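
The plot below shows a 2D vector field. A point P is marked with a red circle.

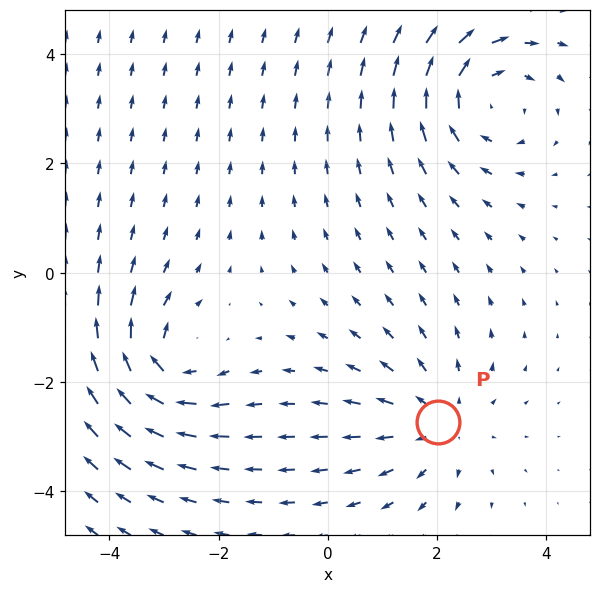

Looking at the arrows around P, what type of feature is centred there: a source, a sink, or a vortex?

source

At P (2.0, -2.7) the arrows spread outward. Divergence about +3, curl ≈0 — positive divergence with near-zero curl is a source.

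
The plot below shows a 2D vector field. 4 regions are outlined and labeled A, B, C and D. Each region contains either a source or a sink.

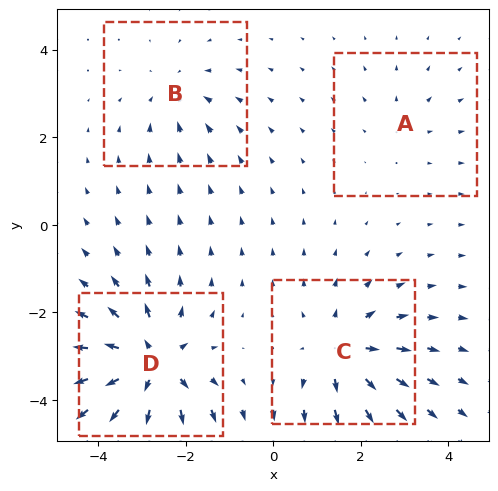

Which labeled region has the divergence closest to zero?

Divergence at each region's feature centre — A: about +2, B: about -3, C: about +5, D: about +7. Region A is closest to zero.

A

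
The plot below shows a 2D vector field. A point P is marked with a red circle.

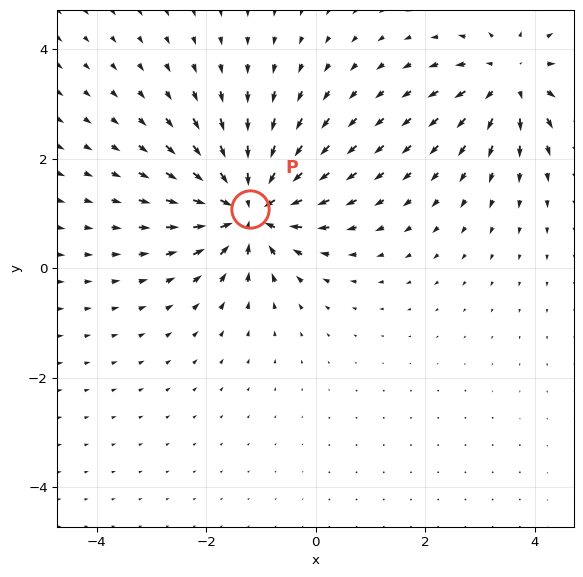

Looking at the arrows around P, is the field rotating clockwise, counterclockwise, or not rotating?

Near P at (-1.2, 1.1) the arrows show no circulation. The curl there is ≈0.

not rotating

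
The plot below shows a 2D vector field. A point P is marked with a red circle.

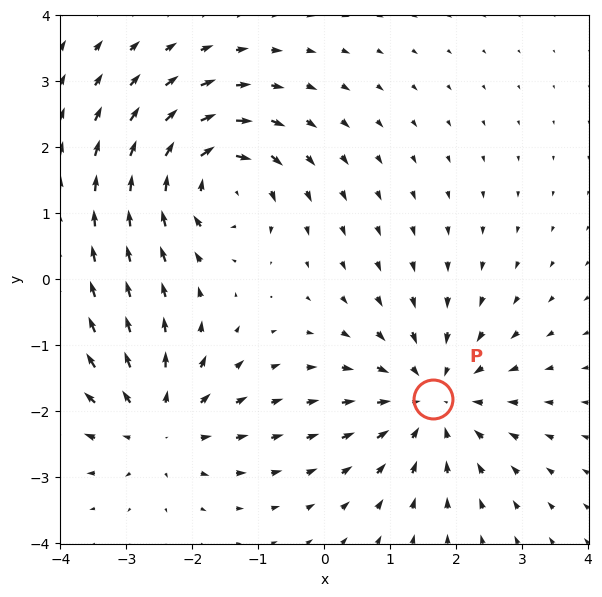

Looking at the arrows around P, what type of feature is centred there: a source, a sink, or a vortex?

sink

At P (1.6, -1.8) the arrows converge inward. Divergence about -4, curl ≈0 — negative divergence with near-zero curl is a sink.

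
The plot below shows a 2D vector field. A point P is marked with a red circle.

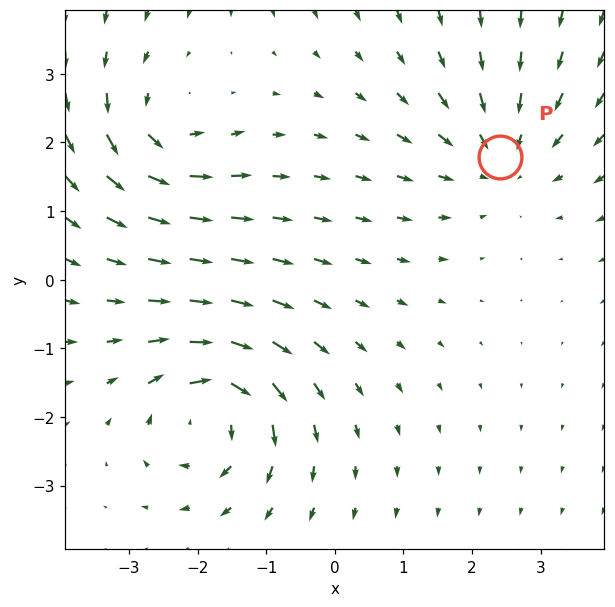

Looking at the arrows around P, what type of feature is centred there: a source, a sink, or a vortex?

sink

At P (2.4, 1.8) the arrows converge inward. Divergence about -3, curl ≈0 — negative divergence with near-zero curl is a sink.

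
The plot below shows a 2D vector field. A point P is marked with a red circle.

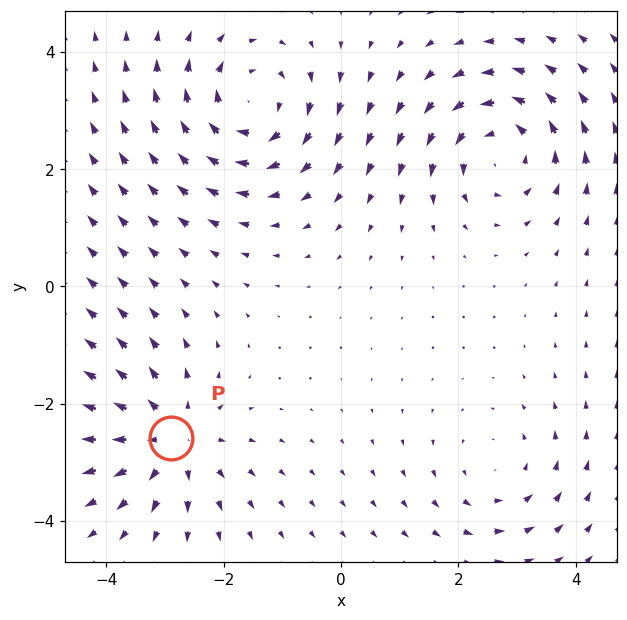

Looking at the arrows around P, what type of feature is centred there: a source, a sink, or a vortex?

At P (-2.9, -2.6) the arrows spread outward. Divergence about +4, curl ≈0 — positive divergence with near-zero curl is a source.

source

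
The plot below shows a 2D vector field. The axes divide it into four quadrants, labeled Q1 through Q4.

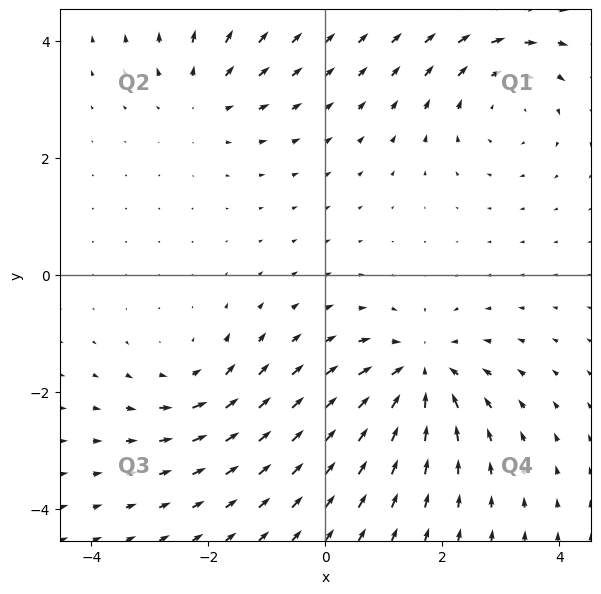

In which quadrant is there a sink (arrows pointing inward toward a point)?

The sink sits at approximately (1.6, -1.7), which lies in quadrant Q4. The divergence there is about -5, negative as expected for a sink.

Q4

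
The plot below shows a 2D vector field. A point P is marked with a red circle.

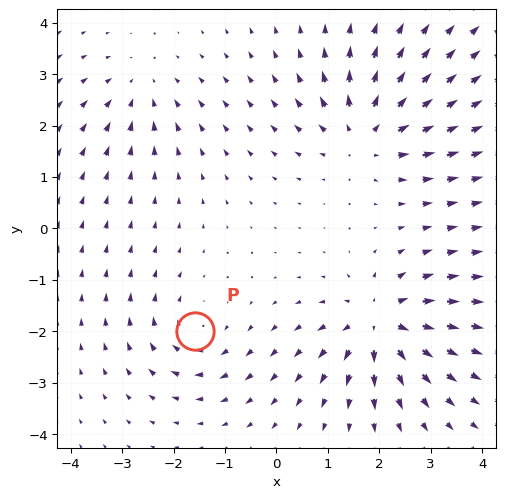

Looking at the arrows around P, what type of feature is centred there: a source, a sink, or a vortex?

vortex

At P (-1.6, -2.0) the arrows circulate clockwise. Divergence ≈0, curl about -4 — near-zero divergence with nonzero curl is a vortex.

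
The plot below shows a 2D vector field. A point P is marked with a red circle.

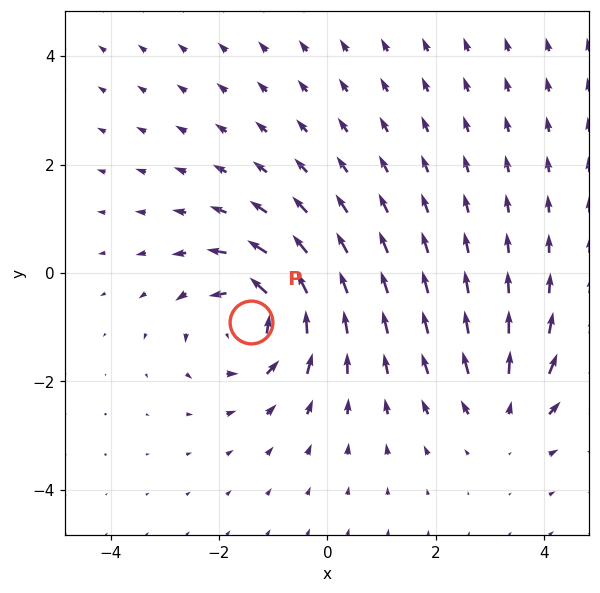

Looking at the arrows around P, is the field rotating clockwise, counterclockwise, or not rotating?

Near P at (-1.4, -0.9) the arrows circulate counterclockwise. The curl (z-component) there is about +5; positive curl means counterclockwise rotation.

counterclockwise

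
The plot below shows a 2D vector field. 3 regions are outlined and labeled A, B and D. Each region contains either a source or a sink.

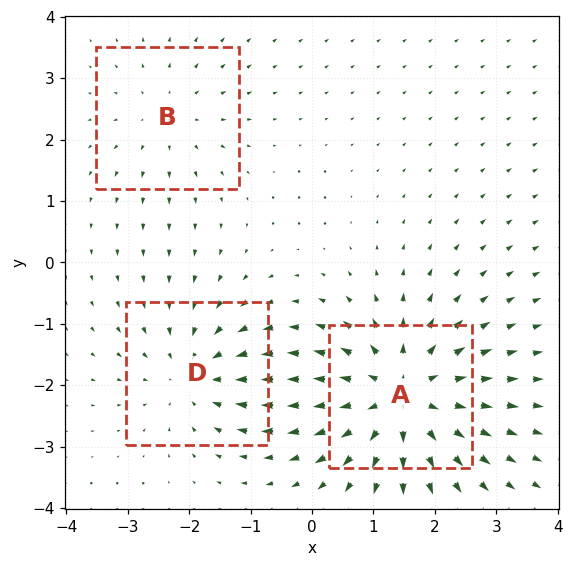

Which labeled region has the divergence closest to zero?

B

Divergence at each region's feature centre — A: about +5, B: about +2, D: about -3. Region B is closest to zero.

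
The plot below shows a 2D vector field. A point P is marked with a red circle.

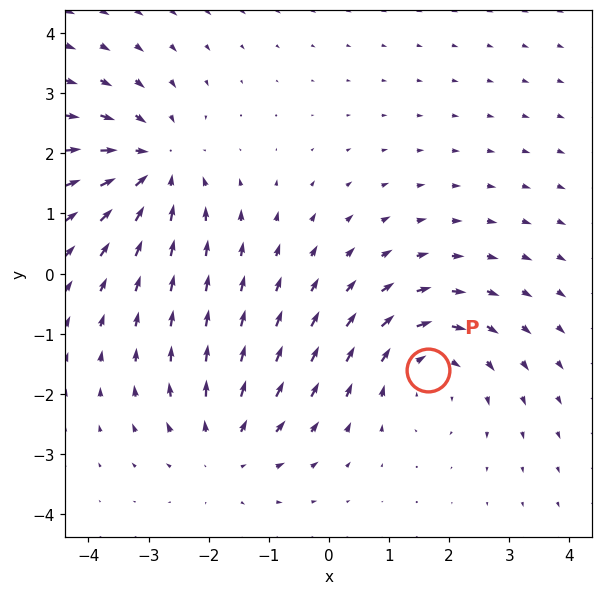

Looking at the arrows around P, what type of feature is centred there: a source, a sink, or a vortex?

vortex

At P (1.6, -1.6) the arrows circulate clockwise. Divergence ≈0, curl about -3 — near-zero divergence with nonzero curl is a vortex.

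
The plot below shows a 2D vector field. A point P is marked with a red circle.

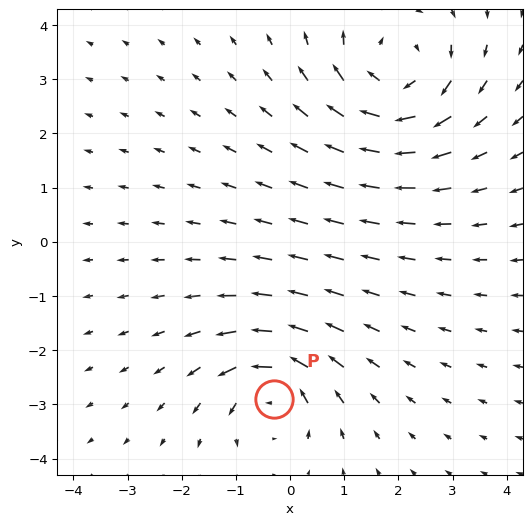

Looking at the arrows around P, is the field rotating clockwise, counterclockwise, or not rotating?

counterclockwise

Near P at (-0.3, -2.9) the arrows circulate counterclockwise. The curl (z-component) there is about +4; positive curl means counterclockwise rotation.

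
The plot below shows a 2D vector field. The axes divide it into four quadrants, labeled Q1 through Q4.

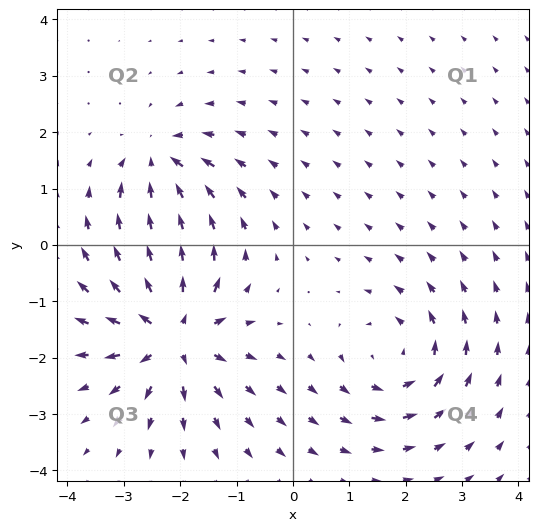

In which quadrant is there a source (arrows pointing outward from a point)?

Q3

The source sits at approximately (-2.1, -1.6), which lies in quadrant Q3. The divergence there is about +6, positive as expected for a source.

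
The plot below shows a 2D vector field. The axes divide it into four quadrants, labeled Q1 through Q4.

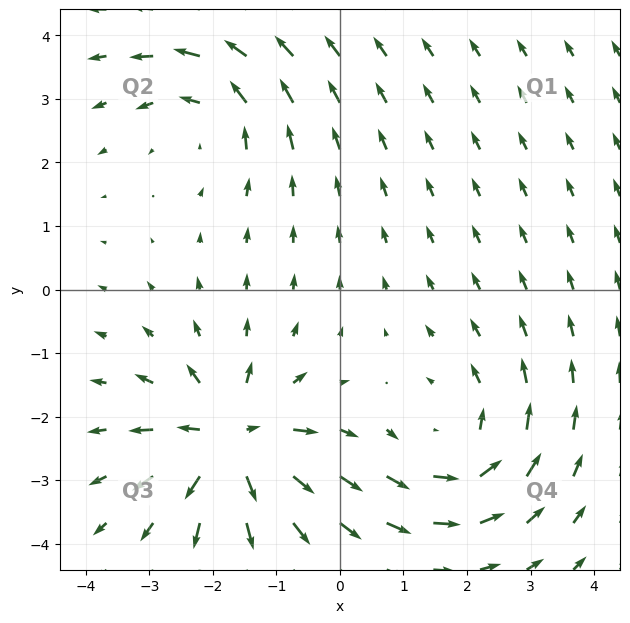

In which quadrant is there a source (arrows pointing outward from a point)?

Q3

The source sits at approximately (-1.7, -2.4), which lies in quadrant Q3. The divergence there is about +7, positive as expected for a source.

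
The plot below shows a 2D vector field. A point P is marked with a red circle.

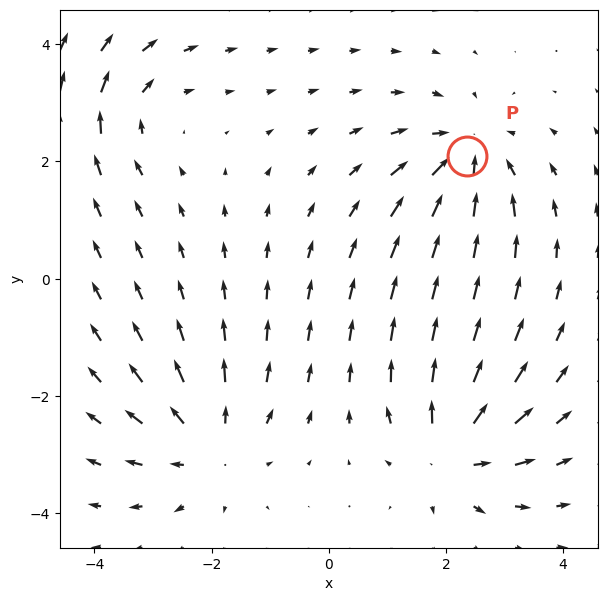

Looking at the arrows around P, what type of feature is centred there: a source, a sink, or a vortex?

sink

At P (2.4, 2.1) the arrows converge inward. Divergence about -5, curl ≈0 — negative divergence with near-zero curl is a sink.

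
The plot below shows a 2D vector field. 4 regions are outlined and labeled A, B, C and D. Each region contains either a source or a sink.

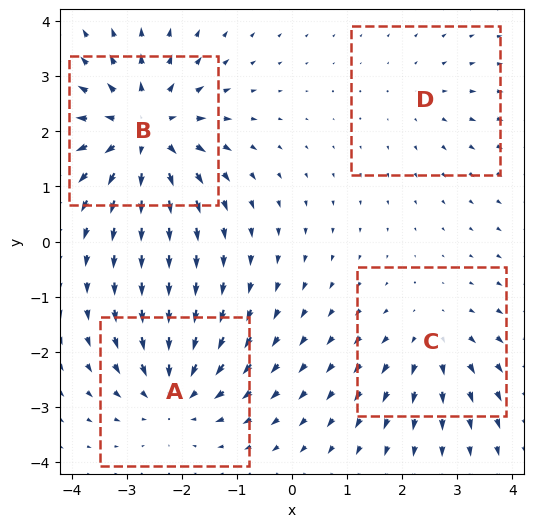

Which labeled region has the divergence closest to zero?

Divergence at each region's feature centre — A: about -5, B: about +7, C: about +3, D: about +2. Region D is closest to zero.

D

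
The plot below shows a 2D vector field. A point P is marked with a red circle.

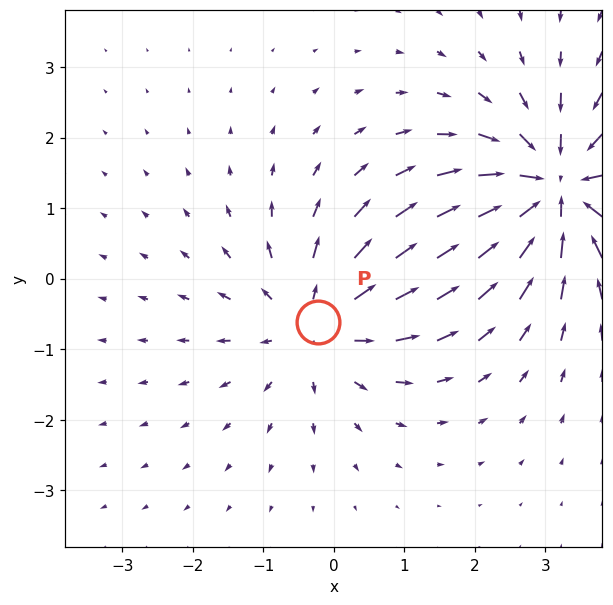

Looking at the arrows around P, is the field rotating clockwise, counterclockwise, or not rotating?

Near P at (-0.2, -0.6) the arrows show no circulation. The curl there is ≈0.

not rotating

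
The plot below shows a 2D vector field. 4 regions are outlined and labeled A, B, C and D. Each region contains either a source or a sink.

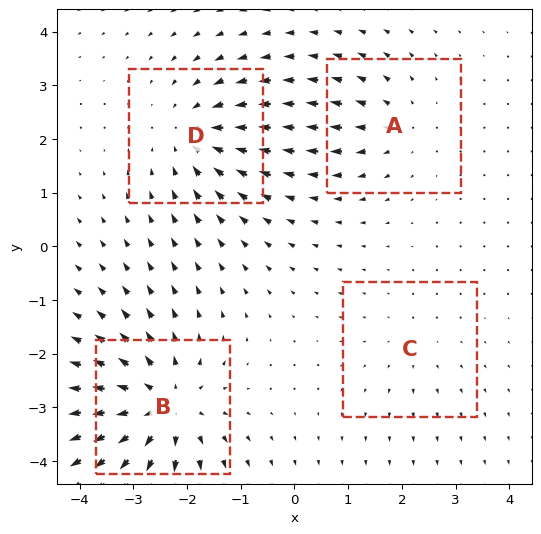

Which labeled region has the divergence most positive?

B

Divergence at each region's feature centre — A: about +3, B: about +6, C: about +2, D: about -5. Region B is most positive.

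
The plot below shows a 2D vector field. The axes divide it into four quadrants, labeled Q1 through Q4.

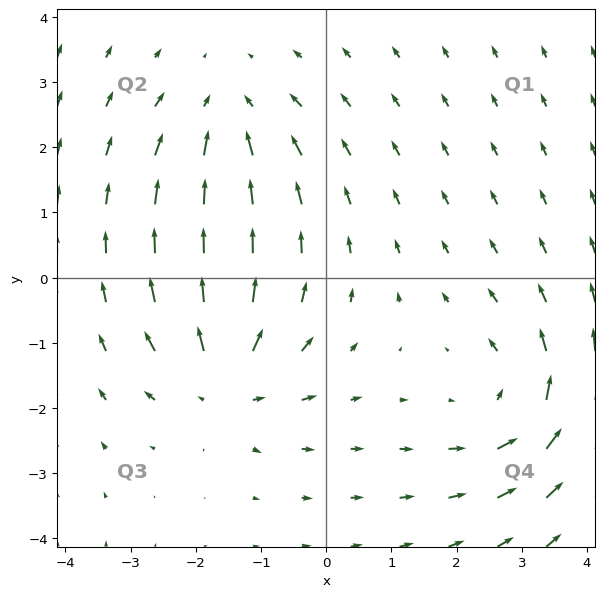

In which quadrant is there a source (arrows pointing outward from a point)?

Q3

The source sits at approximately (-1.6, -1.6), which lies in quadrant Q3. The divergence there is about +4, positive as expected for a source.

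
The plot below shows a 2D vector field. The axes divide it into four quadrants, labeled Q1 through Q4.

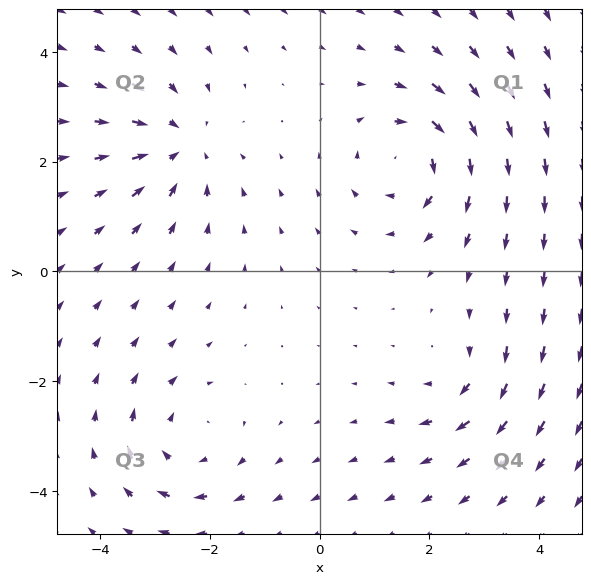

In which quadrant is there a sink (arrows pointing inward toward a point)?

Q2

The sink sits at approximately (-2.5, 2.3), which lies in quadrant Q2. The divergence there is about -4, negative as expected for a sink.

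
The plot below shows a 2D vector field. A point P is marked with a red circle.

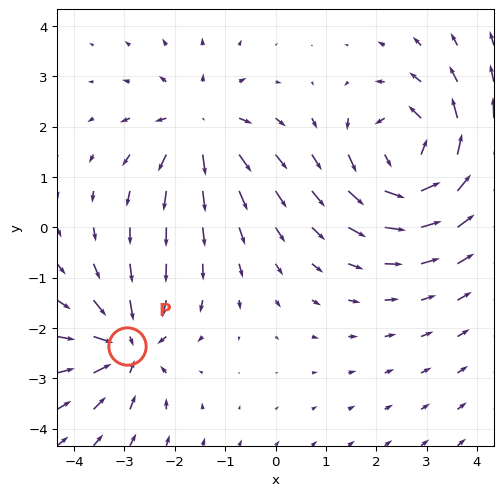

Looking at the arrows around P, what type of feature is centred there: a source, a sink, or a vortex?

At P (-2.9, -2.4) the arrows converge inward. Divergence about -5, curl ≈0 — negative divergence with near-zero curl is a sink.

sink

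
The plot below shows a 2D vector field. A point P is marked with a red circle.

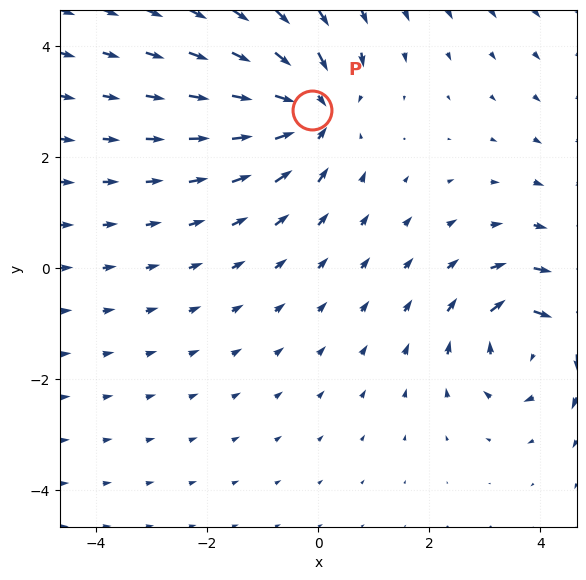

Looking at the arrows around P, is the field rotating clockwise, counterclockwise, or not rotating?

Near P at (-0.1, 2.8) the arrows show no circulation. The curl there is ≈0.

not rotating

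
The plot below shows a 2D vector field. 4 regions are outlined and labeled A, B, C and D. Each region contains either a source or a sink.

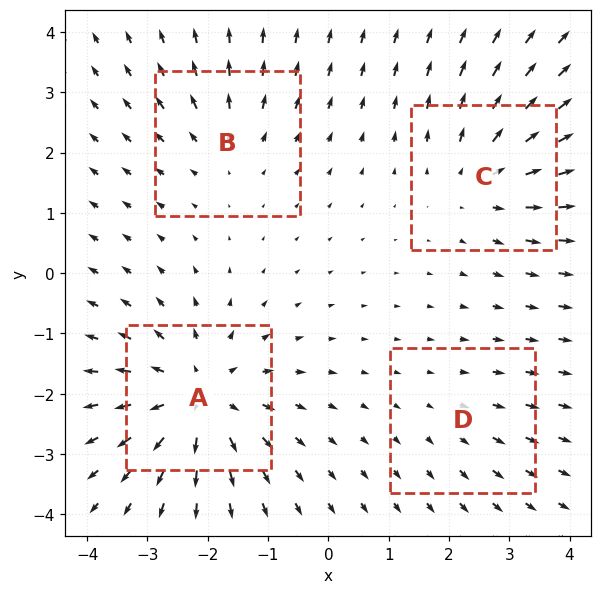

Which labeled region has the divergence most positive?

Divergence at each region's feature centre — A: about +6, B: about +3, C: about +4, D: about +2. Region A is most positive.

A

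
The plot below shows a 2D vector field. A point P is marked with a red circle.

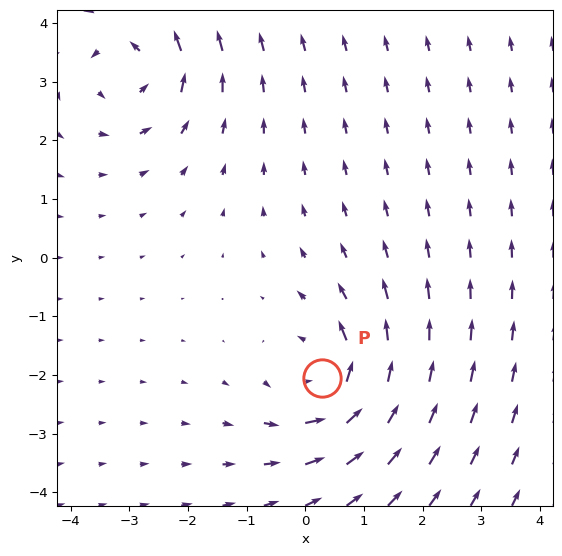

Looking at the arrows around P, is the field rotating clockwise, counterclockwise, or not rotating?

Near P at (0.3, -2.1) the arrows circulate counterclockwise. The curl (z-component) there is about +5; positive curl means counterclockwise rotation.

counterclockwise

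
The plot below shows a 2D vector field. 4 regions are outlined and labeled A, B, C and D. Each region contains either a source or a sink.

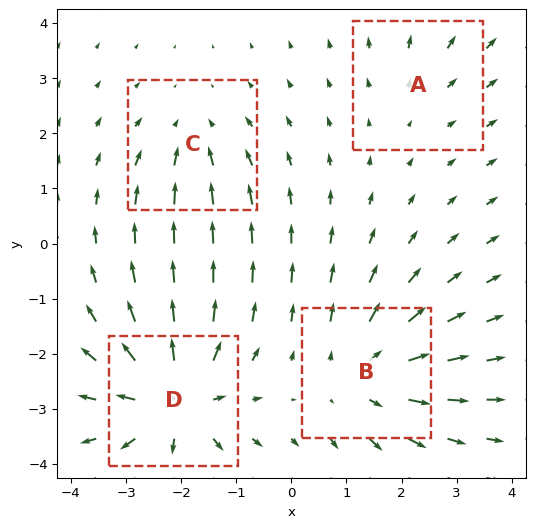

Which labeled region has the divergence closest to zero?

Divergence at each region's feature centre — A: about +2, B: about +5, C: about -3, D: about +6. Region A is closest to zero.

A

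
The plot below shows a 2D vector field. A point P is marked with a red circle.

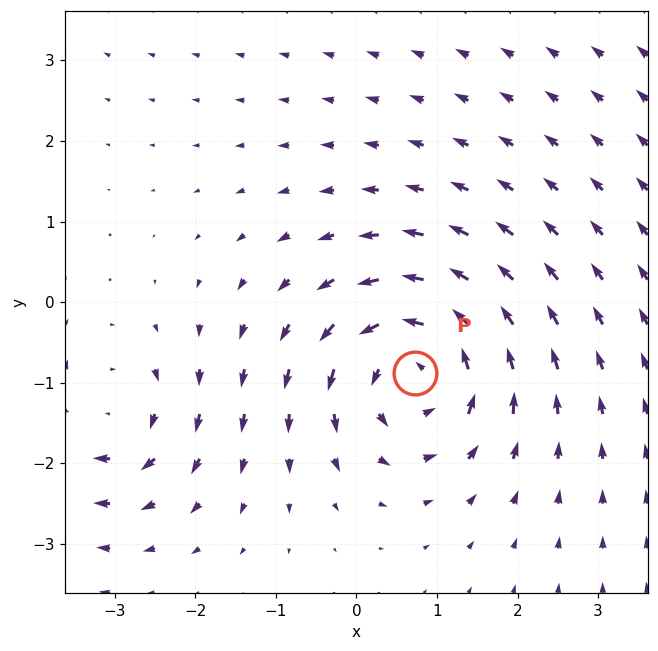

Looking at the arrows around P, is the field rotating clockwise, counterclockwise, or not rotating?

counterclockwise

Near P at (0.7, -0.9) the arrows circulate counterclockwise. The curl (z-component) there is about +6; positive curl means counterclockwise rotation.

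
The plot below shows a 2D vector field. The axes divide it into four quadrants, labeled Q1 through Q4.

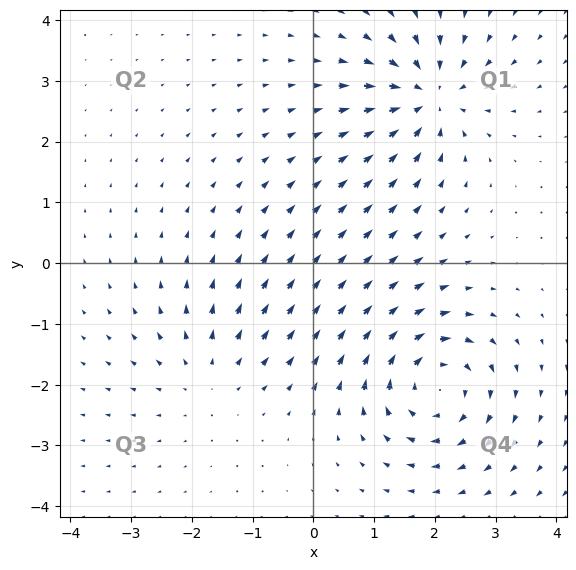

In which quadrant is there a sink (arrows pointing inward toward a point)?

Q1

The sink sits at approximately (1.9, 2.7), which lies in quadrant Q1. The divergence there is about -5, negative as expected for a sink.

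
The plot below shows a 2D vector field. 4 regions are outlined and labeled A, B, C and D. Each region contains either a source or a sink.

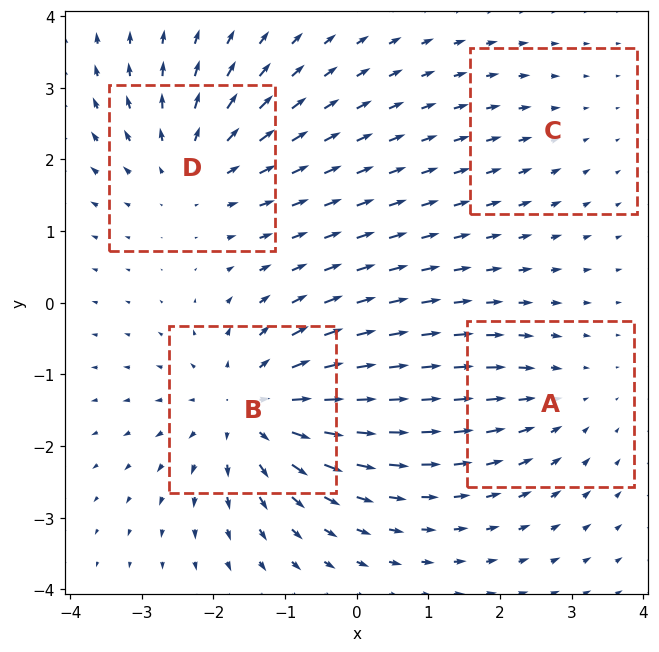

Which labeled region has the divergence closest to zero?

C

Divergence at each region's feature centre — A: about -3, B: about +6, C: about -2, D: about +4. Region C is closest to zero.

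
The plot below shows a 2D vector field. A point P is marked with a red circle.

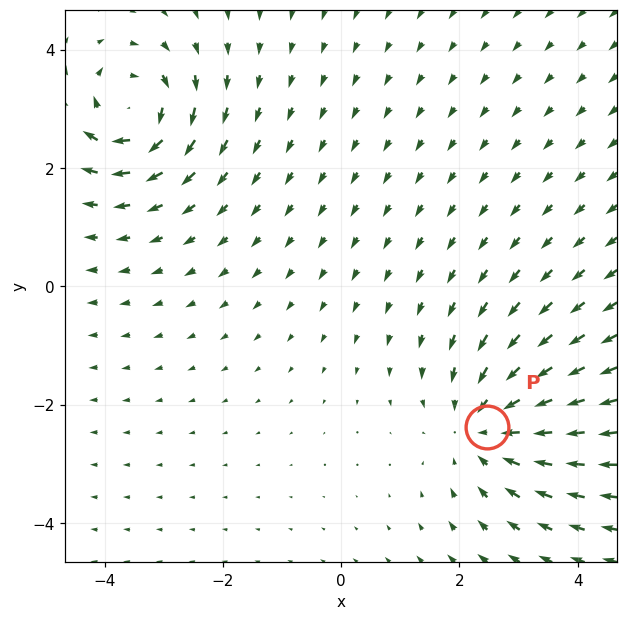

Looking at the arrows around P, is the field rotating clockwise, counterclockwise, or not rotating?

not rotating

Near P at (2.5, -2.4) the arrows show no circulation. The curl there is ≈0.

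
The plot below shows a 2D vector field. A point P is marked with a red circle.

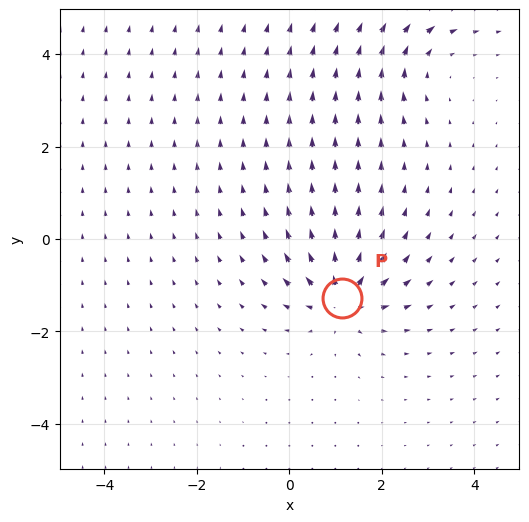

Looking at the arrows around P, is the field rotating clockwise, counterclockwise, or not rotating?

Near P at (1.1, -1.3) the arrows show no circulation. The curl there is ≈0.

not rotating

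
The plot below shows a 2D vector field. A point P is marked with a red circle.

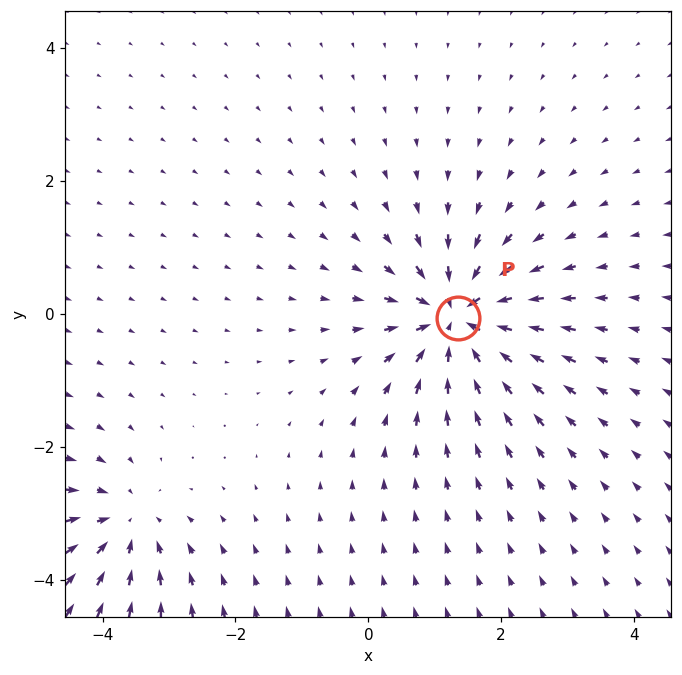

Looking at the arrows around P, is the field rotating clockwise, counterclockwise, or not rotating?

Near P at (1.3, -0.1) the arrows show no circulation. The curl there is ≈0.

not rotating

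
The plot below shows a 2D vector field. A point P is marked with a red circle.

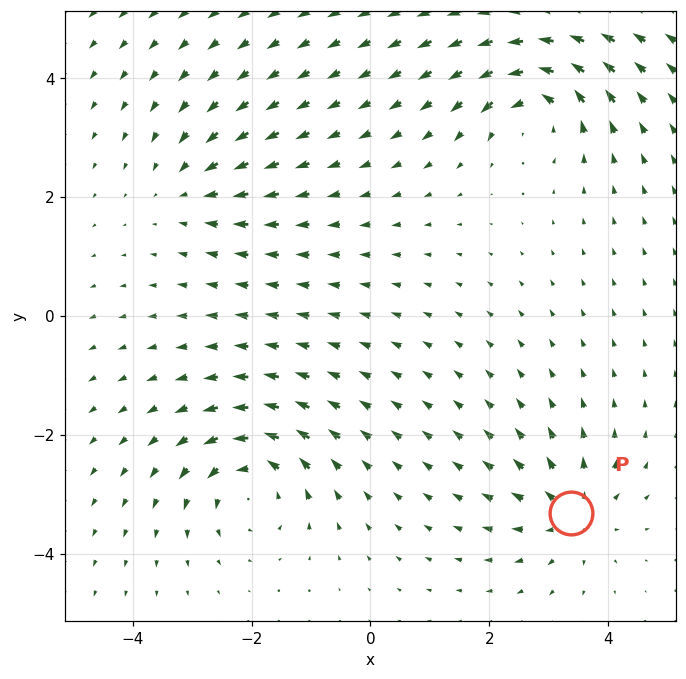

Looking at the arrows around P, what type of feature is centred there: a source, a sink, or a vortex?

source

At P (3.4, -3.3) the arrows spread outward. Divergence about +4, curl ≈0 — positive divergence with near-zero curl is a source.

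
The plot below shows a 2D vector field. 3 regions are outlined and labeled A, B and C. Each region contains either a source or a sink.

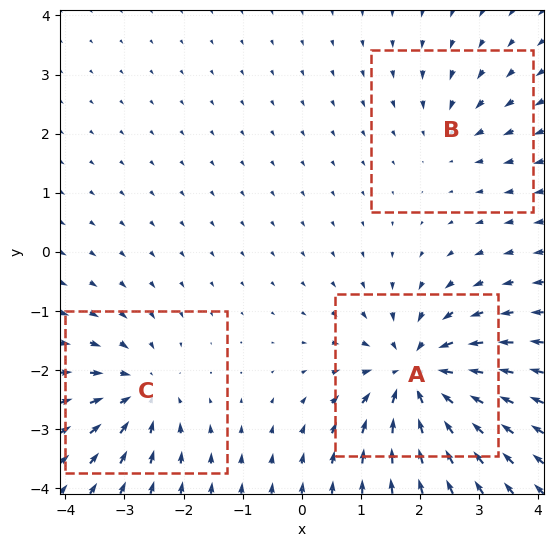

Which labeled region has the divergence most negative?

A

Divergence at each region's feature centre — A: about -6, B: about -2, C: about -4. Region A is most negative.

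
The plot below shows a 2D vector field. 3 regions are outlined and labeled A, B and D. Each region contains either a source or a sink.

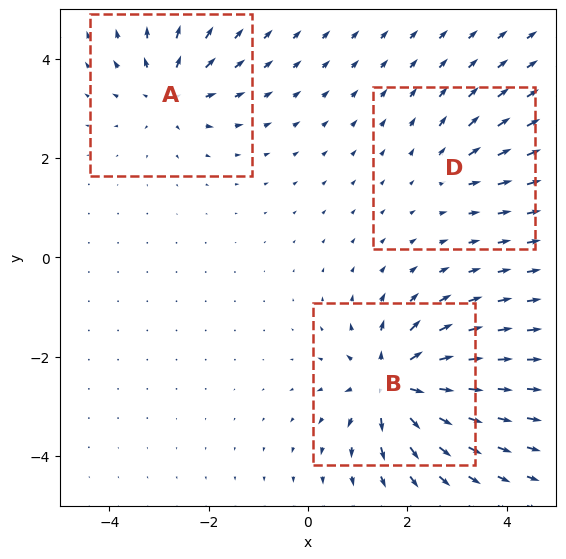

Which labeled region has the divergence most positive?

Divergence at each region's feature centre — A: about +4, B: about +7, D: about +2. Region B is most positive.

B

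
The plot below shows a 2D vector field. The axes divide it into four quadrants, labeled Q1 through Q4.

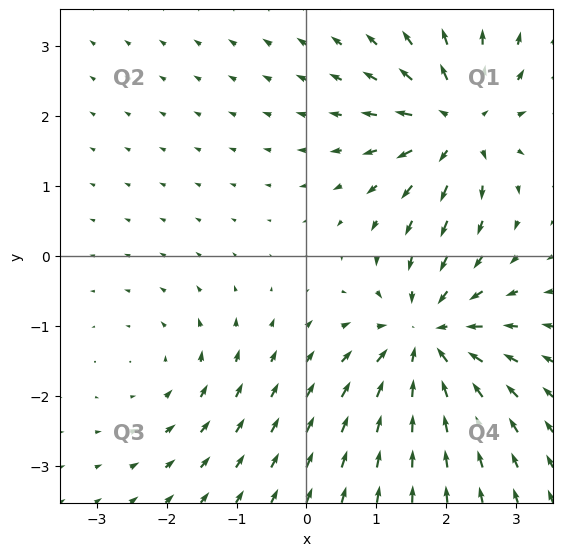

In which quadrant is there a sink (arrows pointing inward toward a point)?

Q4

The sink sits at approximately (1.7, -1.2), which lies in quadrant Q4. The divergence there is about -5, negative as expected for a sink.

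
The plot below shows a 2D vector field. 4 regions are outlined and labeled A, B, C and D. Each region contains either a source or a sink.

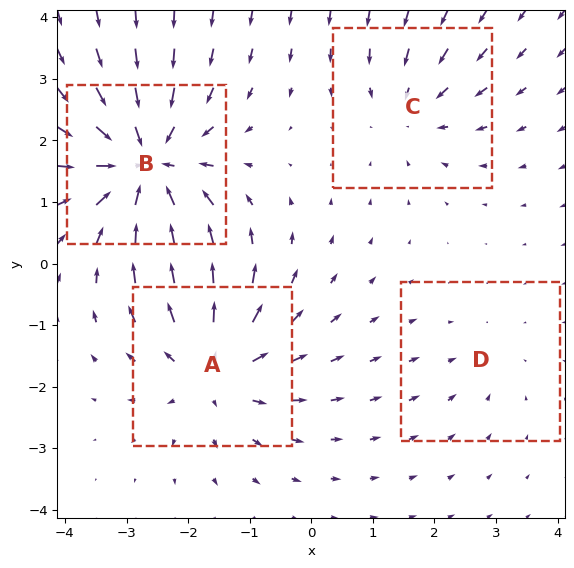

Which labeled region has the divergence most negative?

B

Divergence at each region's feature centre — A: about +5, B: about -7, C: about -3, D: about -2. Region B is most negative.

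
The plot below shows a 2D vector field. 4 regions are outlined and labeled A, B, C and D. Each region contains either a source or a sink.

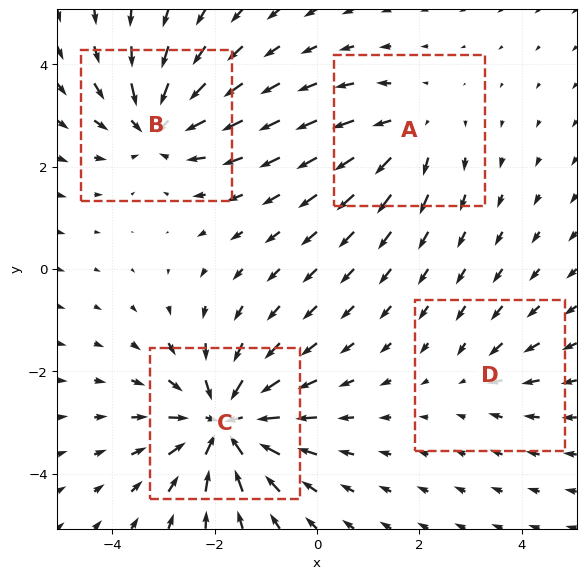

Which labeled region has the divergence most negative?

C

Divergence at each region's feature centre — A: about +4, B: about -5, C: about -7, D: about -2. Region C is most negative.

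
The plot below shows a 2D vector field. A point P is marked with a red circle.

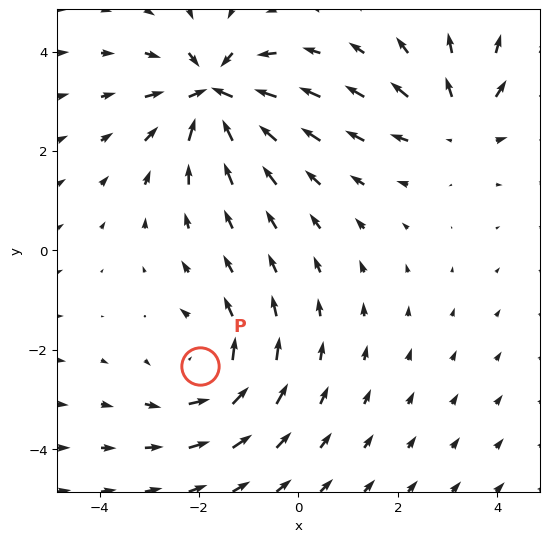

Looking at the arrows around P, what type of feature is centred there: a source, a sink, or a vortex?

At P (-2.0, -2.3) the arrows circulate counterclockwise. Divergence ≈0, curl about +3 — near-zero divergence with nonzero curl is a vortex.

vortex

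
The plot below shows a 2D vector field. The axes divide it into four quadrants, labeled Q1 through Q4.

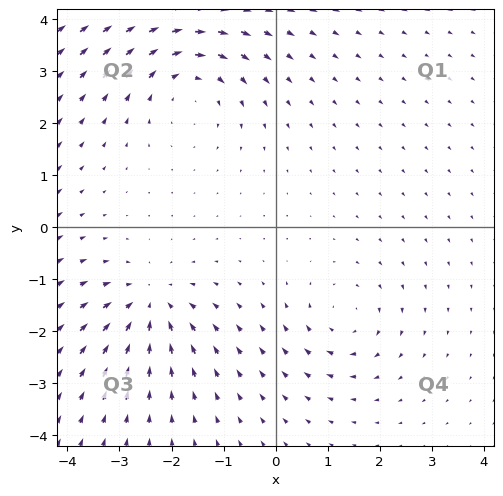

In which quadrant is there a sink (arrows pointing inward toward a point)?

Q3

The sink sits at approximately (-2.4, -1.5), which lies in quadrant Q3. The divergence there is about -5, negative as expected for a sink.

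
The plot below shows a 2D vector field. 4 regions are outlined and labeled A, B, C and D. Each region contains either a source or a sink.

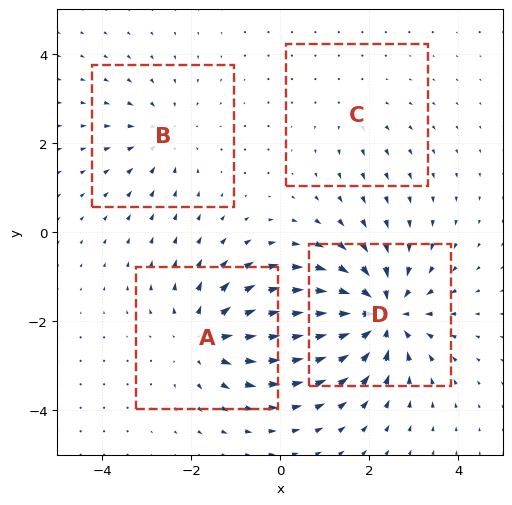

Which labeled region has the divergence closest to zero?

C

Divergence at each region's feature centre — A: about +5, B: about -3, C: about +2, D: about -7. Region C is closest to zero.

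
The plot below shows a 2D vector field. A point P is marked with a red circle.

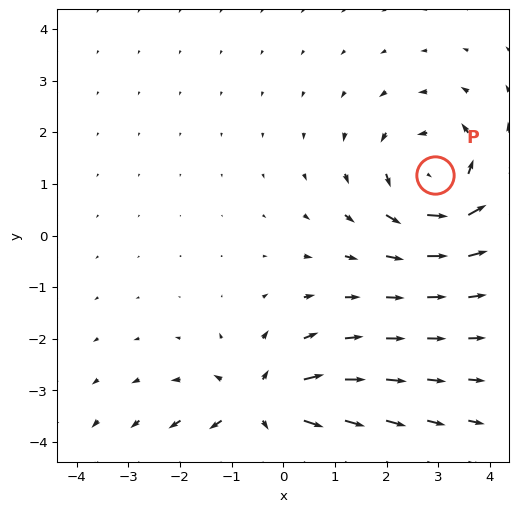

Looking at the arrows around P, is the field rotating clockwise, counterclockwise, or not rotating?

counterclockwise

Near P at (2.9, 1.2) the arrows circulate counterclockwise. The curl (z-component) there is about +3; positive curl means counterclockwise rotation.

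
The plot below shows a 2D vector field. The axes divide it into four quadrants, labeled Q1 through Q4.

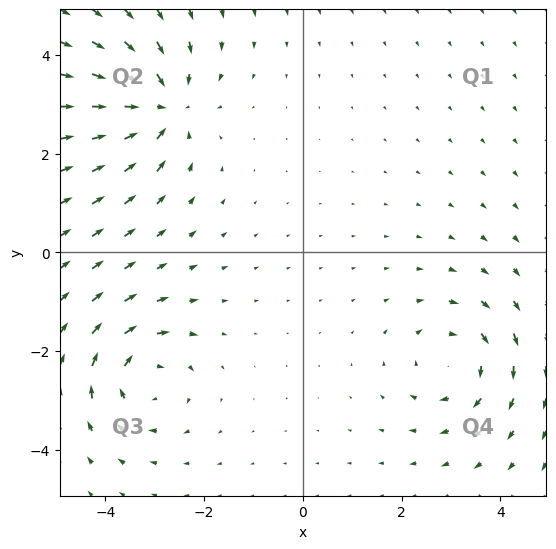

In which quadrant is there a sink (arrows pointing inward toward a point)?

The sink sits at approximately (-2.9, 2.9), which lies in quadrant Q2. The divergence there is about -5, negative as expected for a sink.

Q2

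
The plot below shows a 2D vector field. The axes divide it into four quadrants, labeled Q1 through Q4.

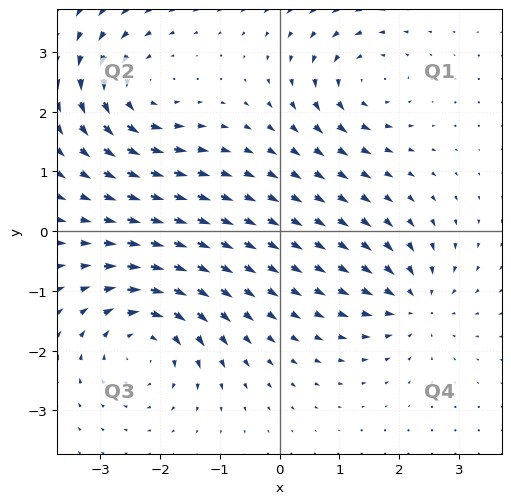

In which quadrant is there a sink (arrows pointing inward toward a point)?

Q4

The sink sits at approximately (2.3, -1.2), which lies in quadrant Q4. The divergence there is about -5, negative as expected for a sink.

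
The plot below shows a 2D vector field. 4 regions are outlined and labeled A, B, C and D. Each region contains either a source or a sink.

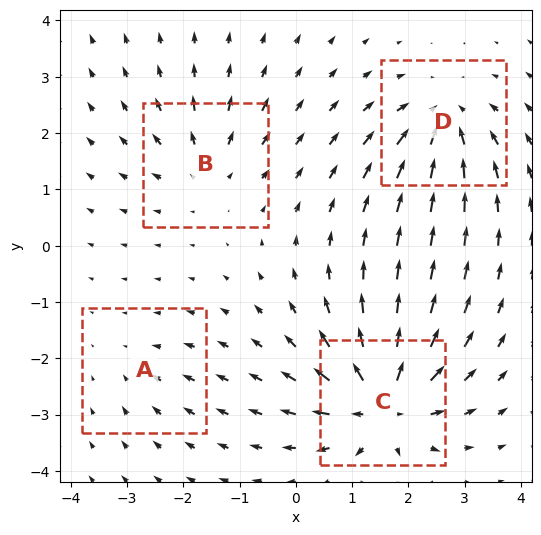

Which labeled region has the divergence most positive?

C

Divergence at each region's feature centre — A: about -2, B: about +4, C: about +8, D: about -6. Region C is most positive.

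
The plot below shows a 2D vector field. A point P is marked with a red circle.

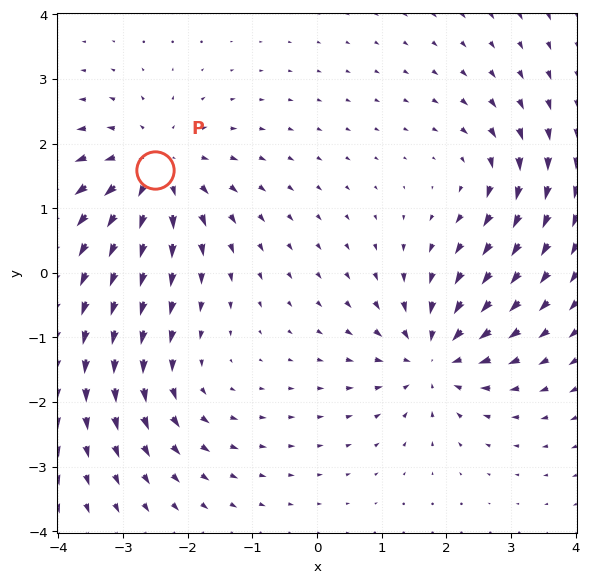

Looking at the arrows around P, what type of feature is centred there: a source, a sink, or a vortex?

At P (-2.5, 1.6) the arrows spread outward. Divergence about +5, curl ≈0 — positive divergence with near-zero curl is a source.

source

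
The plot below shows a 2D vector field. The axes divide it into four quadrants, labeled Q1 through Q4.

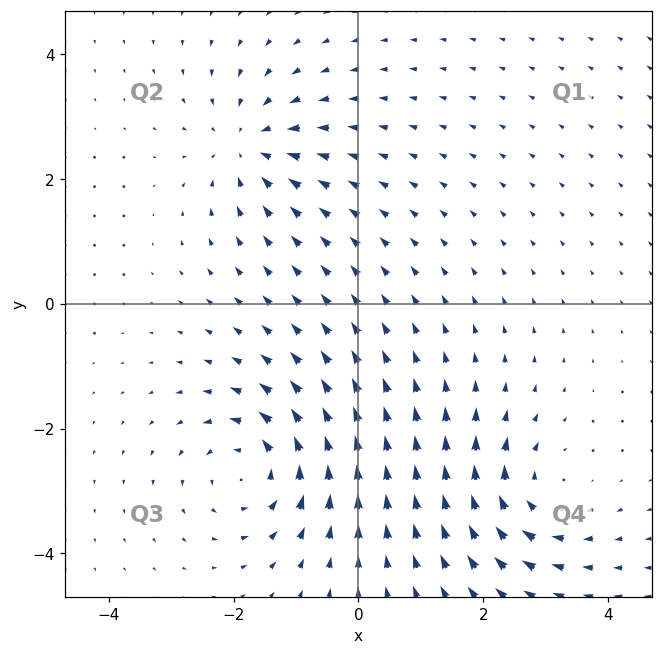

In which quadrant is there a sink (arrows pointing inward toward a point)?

The sink sits at approximately (-1.8, 2.5), which lies in quadrant Q2. The divergence there is about -5, negative as expected for a sink.

Q2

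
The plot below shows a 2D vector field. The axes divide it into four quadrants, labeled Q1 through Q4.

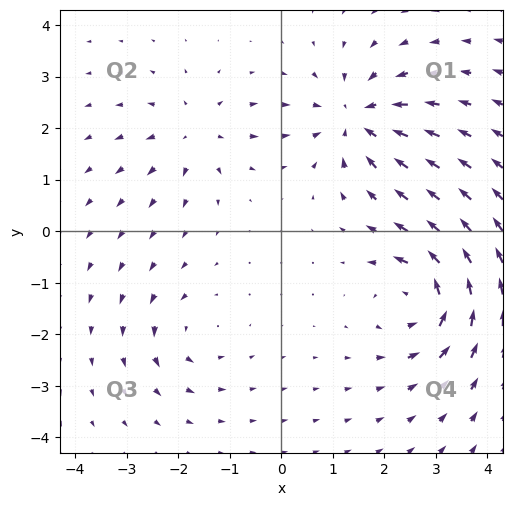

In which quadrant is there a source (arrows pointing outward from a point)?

The source sits at approximately (-1.7, 1.9), which lies in quadrant Q2. The divergence there is about +3, positive as expected for a source.

Q2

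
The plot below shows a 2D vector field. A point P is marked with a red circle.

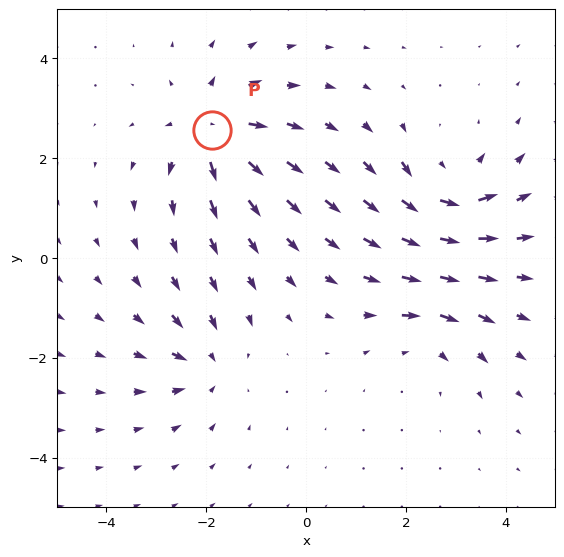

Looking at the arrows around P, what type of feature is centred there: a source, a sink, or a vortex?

At P (-1.9, 2.6) the arrows spread outward. Divergence about +5, curl ≈0 — positive divergence with near-zero curl is a source.

source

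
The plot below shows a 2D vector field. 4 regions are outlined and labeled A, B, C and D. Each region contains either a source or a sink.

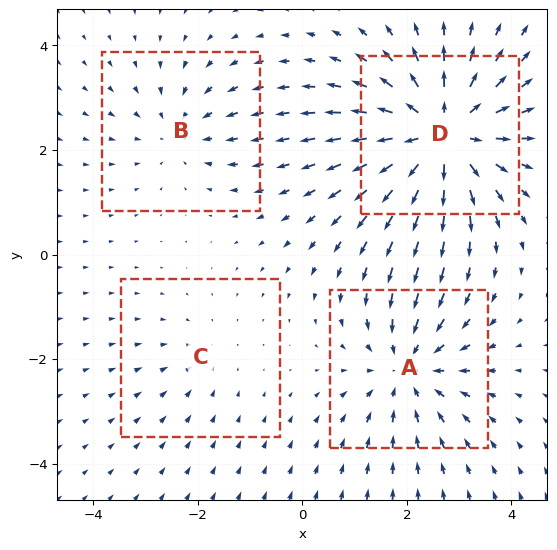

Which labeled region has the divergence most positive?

Divergence at each region's feature centre — A: about -4, B: about -3, C: about -2, D: about +6. Region D is most positive.

D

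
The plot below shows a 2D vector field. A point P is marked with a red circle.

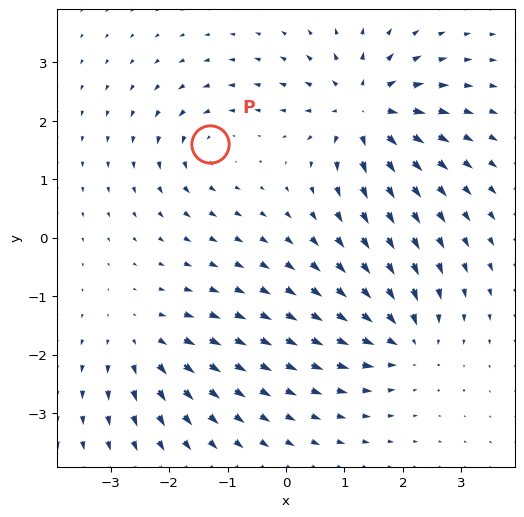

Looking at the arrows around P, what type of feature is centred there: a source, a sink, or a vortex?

At P (-1.3, 1.6) the arrows circulate counterclockwise. Divergence ≈0, curl about +4 — near-zero divergence with nonzero curl is a vortex.

vortex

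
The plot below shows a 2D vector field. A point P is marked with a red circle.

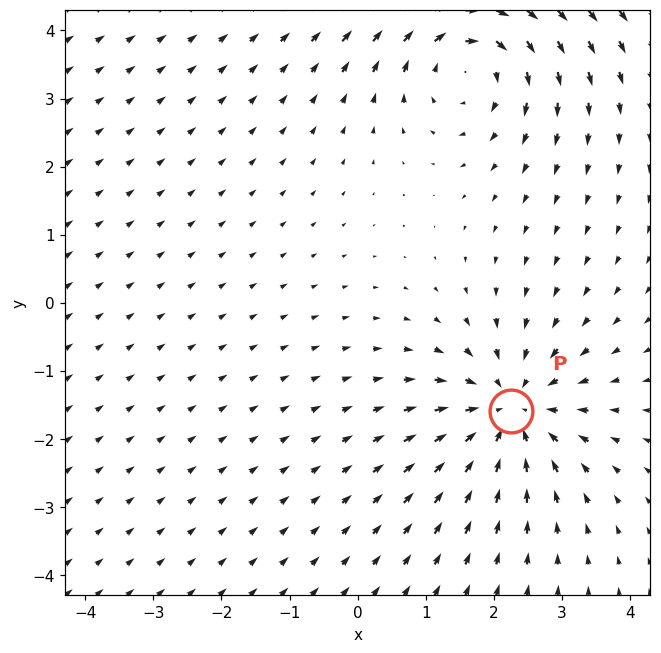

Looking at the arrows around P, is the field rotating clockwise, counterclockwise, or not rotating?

Near P at (2.2, -1.6) the arrows show no circulation. The curl there is ≈0.

not rotating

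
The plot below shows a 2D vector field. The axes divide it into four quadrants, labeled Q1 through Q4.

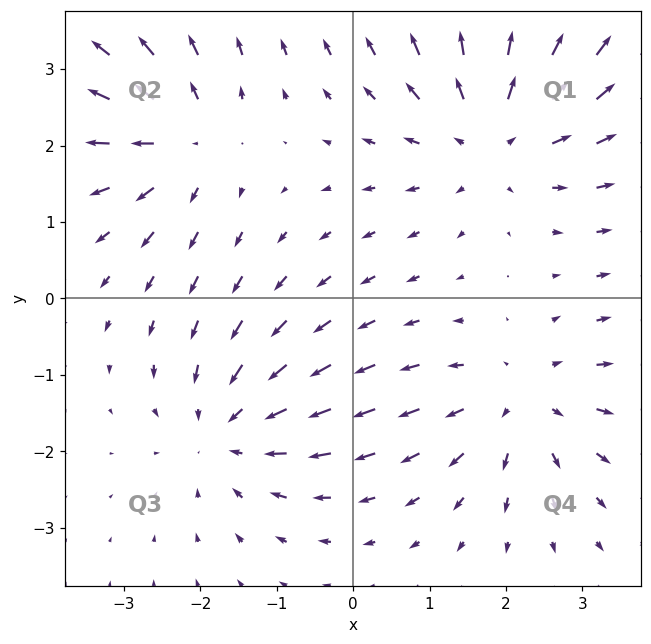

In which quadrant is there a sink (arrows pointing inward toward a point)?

Q3

The sink sits at approximately (-1.6, -1.7), which lies in quadrant Q3. The divergence there is about -3, negative as expected for a sink.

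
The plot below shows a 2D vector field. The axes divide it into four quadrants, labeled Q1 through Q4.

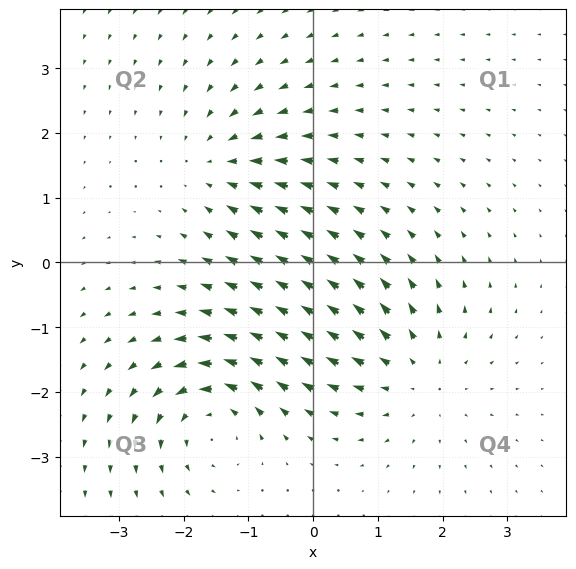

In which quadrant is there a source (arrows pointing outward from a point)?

The source sits at approximately (1.6, -1.7), which lies in quadrant Q4. The divergence there is about +3, positive as expected for a source.

Q4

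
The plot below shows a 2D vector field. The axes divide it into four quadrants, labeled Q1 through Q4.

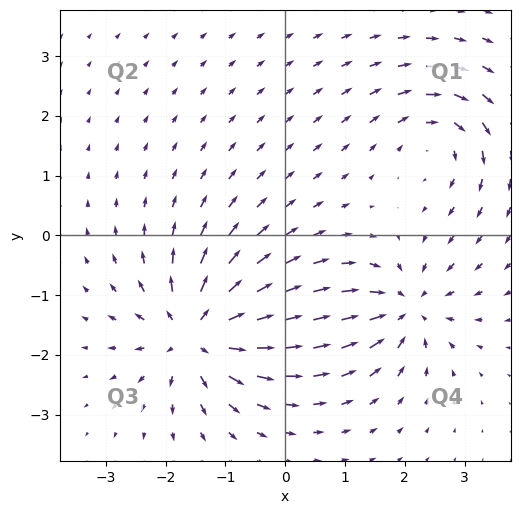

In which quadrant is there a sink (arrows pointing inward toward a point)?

Q4

The sink sits at approximately (2.0, -1.2), which lies in quadrant Q4. The divergence there is about -5, negative as expected for a sink.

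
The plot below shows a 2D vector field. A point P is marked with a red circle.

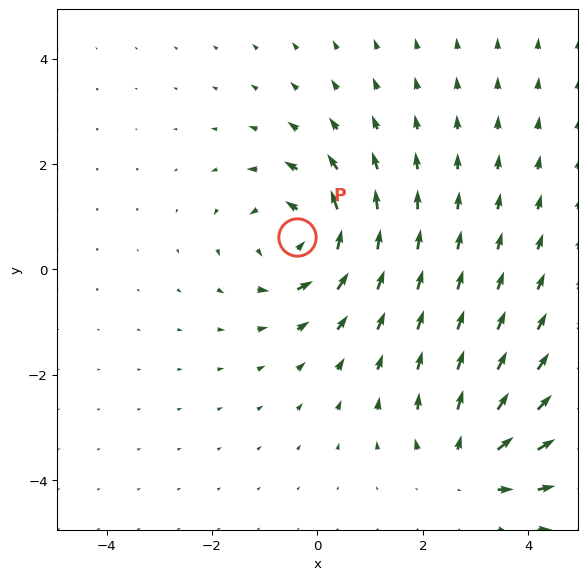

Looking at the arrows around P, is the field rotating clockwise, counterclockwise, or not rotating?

counterclockwise

Near P at (-0.4, 0.6) the arrows circulate counterclockwise. The curl (z-component) there is about +4; positive curl means counterclockwise rotation.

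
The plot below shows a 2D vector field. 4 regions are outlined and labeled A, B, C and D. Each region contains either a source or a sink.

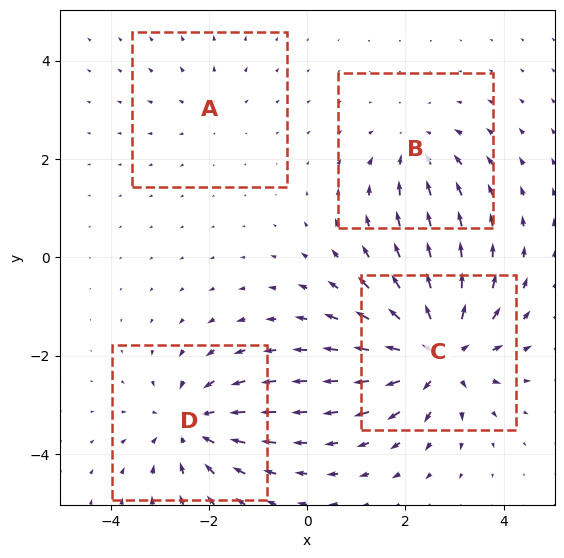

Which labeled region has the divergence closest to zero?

Divergence at each region's feature centre — A: about +2, B: about -3, C: about +7, D: about -5. Region A is closest to zero.

A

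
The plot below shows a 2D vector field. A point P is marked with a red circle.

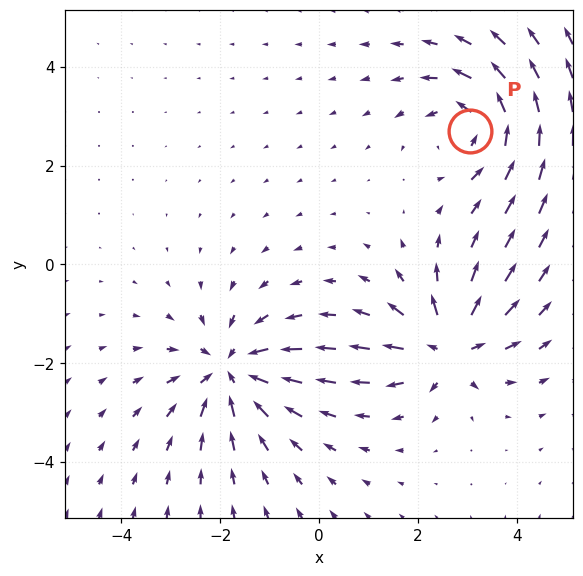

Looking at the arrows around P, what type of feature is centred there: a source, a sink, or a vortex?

At P (3.1, 2.7) the arrows circulate counterclockwise. Divergence ≈0, curl about +5 — near-zero divergence with nonzero curl is a vortex.

vortex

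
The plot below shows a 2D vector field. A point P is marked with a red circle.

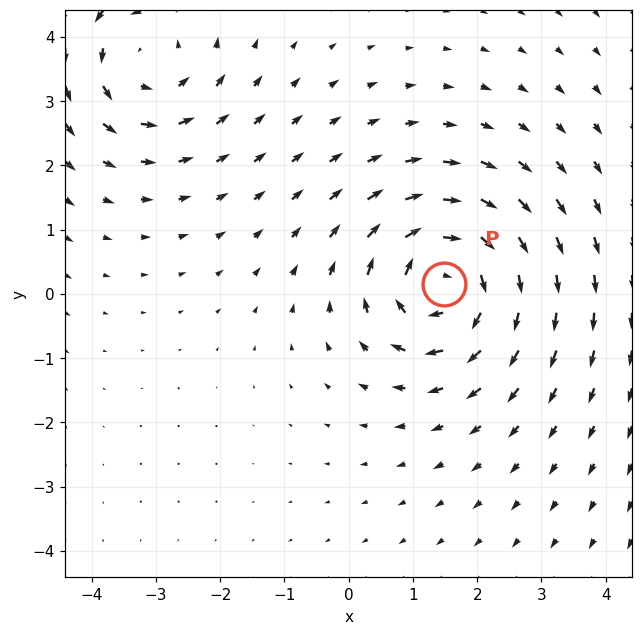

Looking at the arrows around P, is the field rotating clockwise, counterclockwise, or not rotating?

clockwise

Near P at (1.5, 0.2) the arrows circulate clockwise. The curl (z-component) there is about -6; negative curl means clockwise rotation.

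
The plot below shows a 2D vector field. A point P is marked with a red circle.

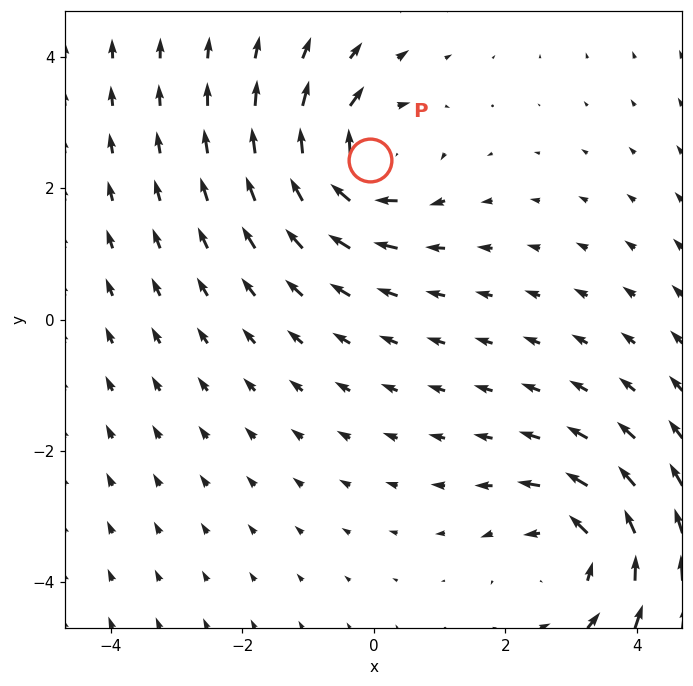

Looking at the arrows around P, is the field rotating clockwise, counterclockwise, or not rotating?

clockwise

Near P at (-0.1, 2.4) the arrows circulate clockwise. The curl (z-component) there is about -4; negative curl means clockwise rotation.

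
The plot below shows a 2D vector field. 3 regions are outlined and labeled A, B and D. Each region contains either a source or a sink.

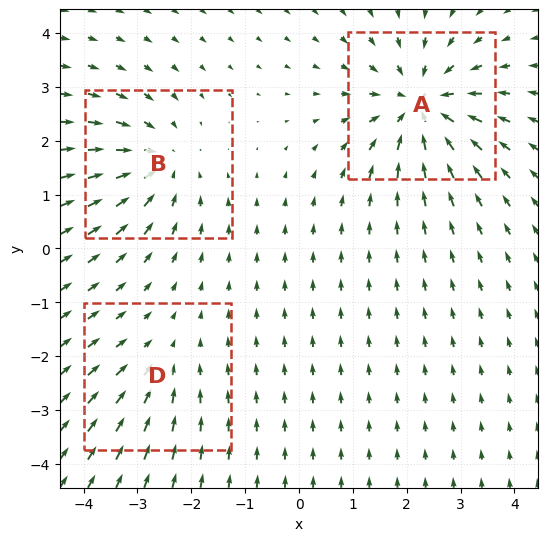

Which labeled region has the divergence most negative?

A

Divergence at each region's feature centre — A: about -5, B: about -4, D: about -2. Region A is most negative.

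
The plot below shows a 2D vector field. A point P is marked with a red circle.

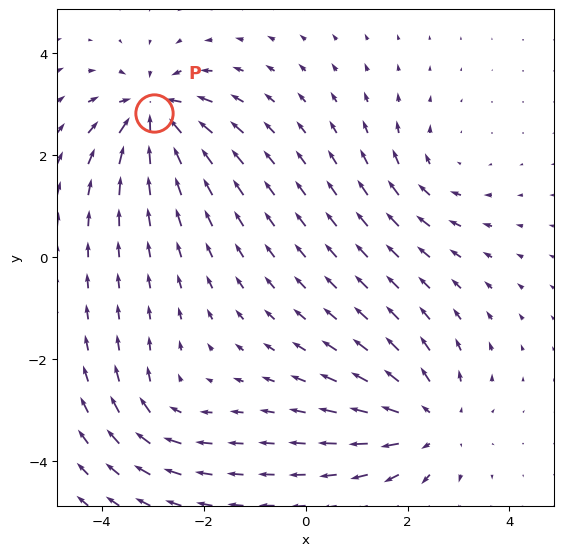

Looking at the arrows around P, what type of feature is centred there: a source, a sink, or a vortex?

sink

At P (-3.0, 2.8) the arrows converge inward. Divergence about -6, curl ≈0 — negative divergence with near-zero curl is a sink.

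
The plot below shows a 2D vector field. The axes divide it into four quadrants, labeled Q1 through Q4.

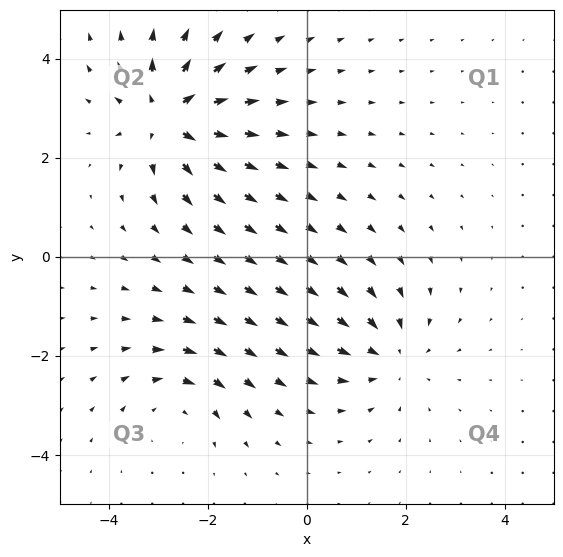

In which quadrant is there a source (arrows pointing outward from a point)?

The source sits at approximately (-2.8, 2.8), which lies in quadrant Q2. The divergence there is about +6, positive as expected for a source.

Q2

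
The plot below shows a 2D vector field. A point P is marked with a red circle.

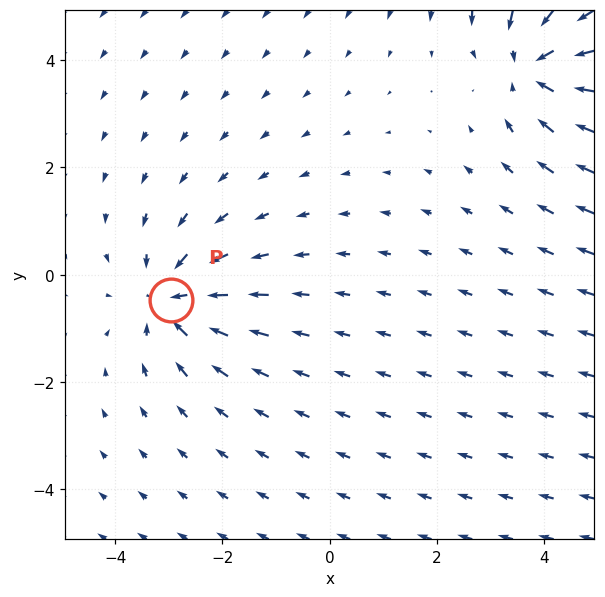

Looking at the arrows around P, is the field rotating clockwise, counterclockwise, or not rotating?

Near P at (-3.0, -0.5) the arrows show no circulation. The curl there is ≈0.

not rotating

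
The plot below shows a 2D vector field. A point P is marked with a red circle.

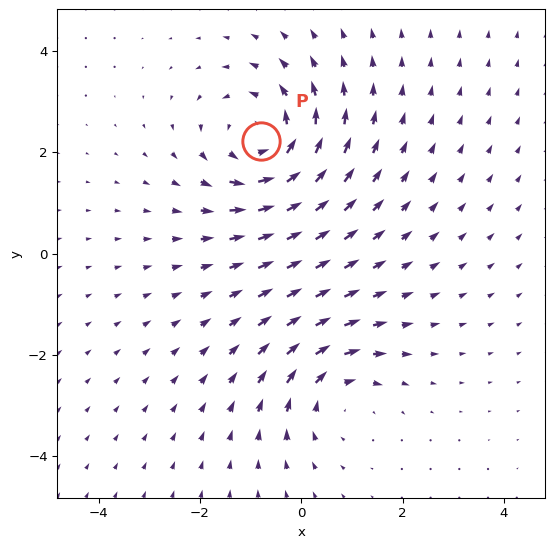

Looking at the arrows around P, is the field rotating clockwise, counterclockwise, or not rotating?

counterclockwise

Near P at (-0.8, 2.2) the arrows circulate counterclockwise. The curl (z-component) there is about +4; positive curl means counterclockwise rotation.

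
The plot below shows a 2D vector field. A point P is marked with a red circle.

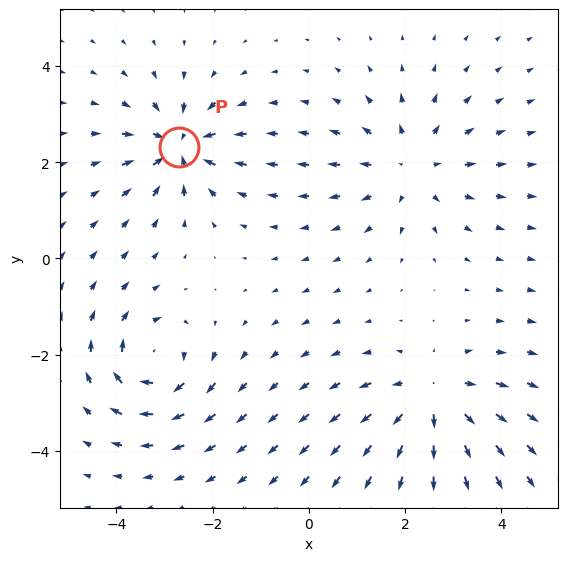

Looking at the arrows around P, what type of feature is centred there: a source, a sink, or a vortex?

sink

At P (-2.7, 2.3) the arrows converge inward. Divergence about -5, curl ≈0 — negative divergence with near-zero curl is a sink.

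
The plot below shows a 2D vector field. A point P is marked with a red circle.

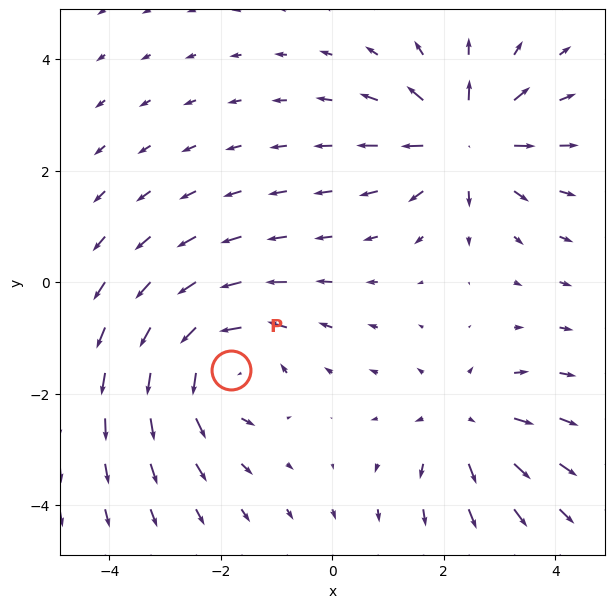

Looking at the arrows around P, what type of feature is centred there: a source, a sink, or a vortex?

vortex

At P (-1.8, -1.6) the arrows circulate counterclockwise. Divergence ≈0, curl about +5 — near-zero divergence with nonzero curl is a vortex.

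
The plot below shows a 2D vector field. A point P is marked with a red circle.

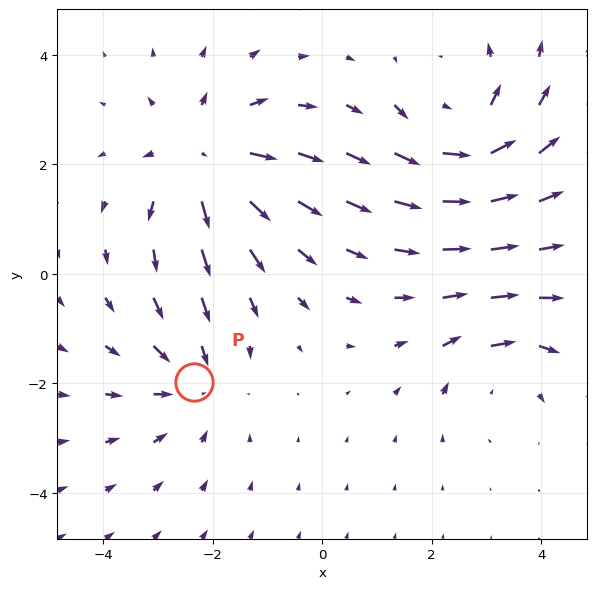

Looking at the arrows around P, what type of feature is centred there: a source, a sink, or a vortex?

At P (-2.3, -2.0) the arrows converge inward. Divergence about -3, curl ≈0 — negative divergence with near-zero curl is a sink.

sink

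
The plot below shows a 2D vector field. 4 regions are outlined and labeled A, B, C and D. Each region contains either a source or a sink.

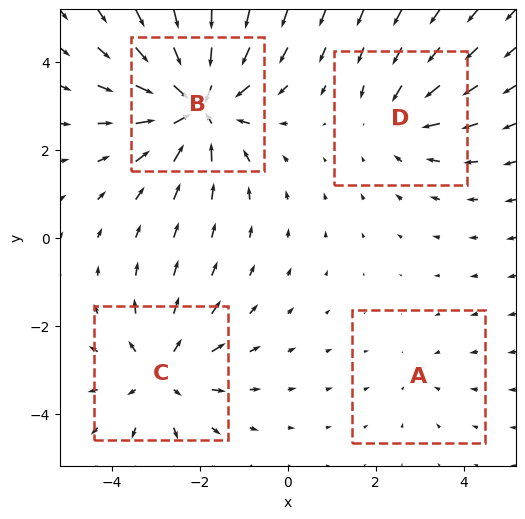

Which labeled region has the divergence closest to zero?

A

Divergence at each region's feature centre — A: about -2, B: about -6, C: about +4, D: about -3. Region A is closest to zero.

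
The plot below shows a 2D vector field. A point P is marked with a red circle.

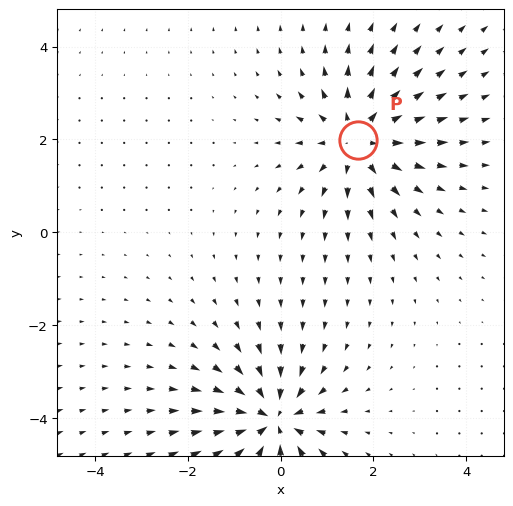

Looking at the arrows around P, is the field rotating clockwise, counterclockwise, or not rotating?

Near P at (1.7, 2.0) the arrows show no circulation. The curl there is ≈0.

not rotating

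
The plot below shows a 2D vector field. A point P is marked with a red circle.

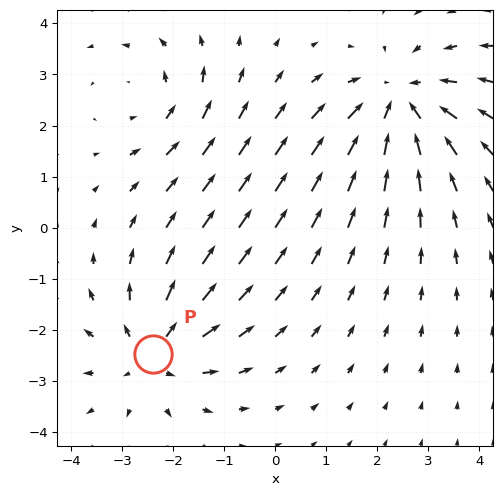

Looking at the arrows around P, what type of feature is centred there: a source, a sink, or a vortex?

At P (-2.4, -2.5) the arrows spread outward. Divergence about +4, curl ≈0 — positive divergence with near-zero curl is a source.

source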